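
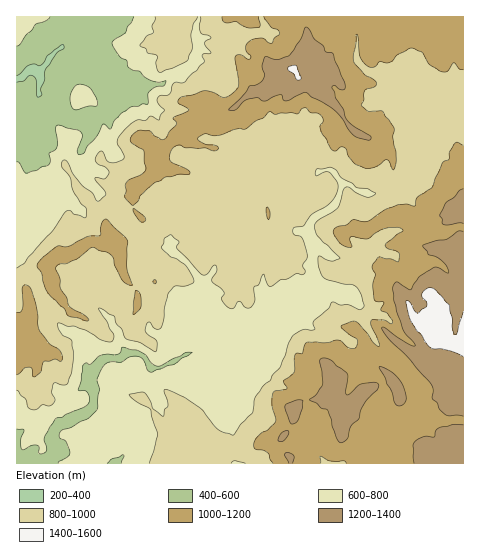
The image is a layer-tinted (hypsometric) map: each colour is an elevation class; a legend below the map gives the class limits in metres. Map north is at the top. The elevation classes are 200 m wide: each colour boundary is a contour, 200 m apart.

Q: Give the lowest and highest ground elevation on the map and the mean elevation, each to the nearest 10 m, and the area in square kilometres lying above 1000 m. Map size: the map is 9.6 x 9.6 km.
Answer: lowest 380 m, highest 1470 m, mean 910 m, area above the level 30.4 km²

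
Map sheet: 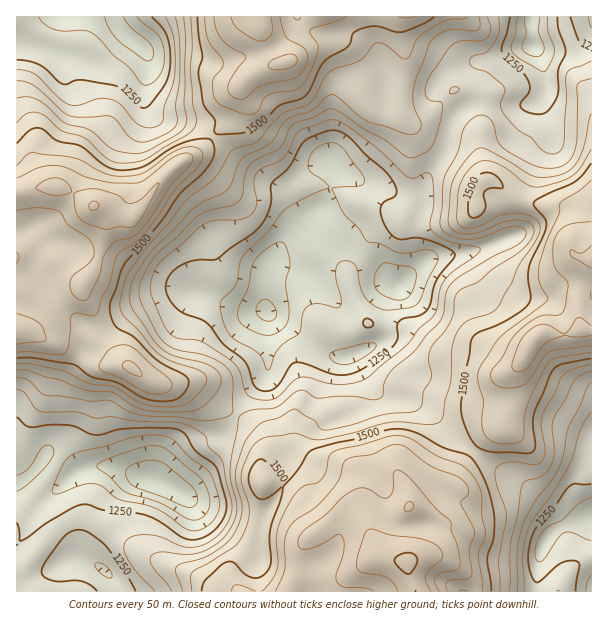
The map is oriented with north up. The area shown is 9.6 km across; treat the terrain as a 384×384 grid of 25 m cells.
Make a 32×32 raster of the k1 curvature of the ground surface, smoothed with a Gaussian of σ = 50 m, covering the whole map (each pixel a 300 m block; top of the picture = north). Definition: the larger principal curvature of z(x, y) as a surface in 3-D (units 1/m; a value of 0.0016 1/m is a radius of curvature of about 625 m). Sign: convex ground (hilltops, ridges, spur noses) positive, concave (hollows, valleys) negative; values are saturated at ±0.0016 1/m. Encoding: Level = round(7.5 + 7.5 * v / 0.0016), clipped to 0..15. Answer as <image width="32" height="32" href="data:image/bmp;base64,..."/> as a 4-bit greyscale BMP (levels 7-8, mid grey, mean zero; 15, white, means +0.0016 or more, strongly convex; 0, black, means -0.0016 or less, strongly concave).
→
<image width="32" height="32" href="data:image/bmp;base64,Qk12AgAAAAAAAHYAAAAoAAAAIAAAACAAAAABAAQAAAAAAAACAAATCwAAEwsAABAAAAAAAAAAAAAAABEREQAiIiIAMzMzAERERABVVVUAZmZmAHd3dwCIiIgAmZmZAKqqqgC7u7sAzMzMAN3d3QDu7u4A////AJiJmJiKure8mah715+amti5eHe73r2VjHisu8zqe3i8nIeLu7h72KyYeqq7qZp3qYmpqpmnZ+mqyouIeKuqh6iYqqq7l2W7i4yZjLuZmqiHmYmpiIZnvquJqXuXrIiqioqYmWZ4ac6ol6ibi8qHm4mXqIh3eauth7zLqrmal8yYl3modnmom6qpmryXeczYmJl3mah6uZqqmHiZmImbpoh7iIar3Jm5nYqoh3iZiriJanmo3+27lVypmqmHibq4d3ic7/27y6h7l2i7mIm+5njO6ZrJV5iJqoiHeaqZivu6ypiquGineHqavKqZqprv3oiY2YiImXVaqIyreLh3ipyYnKl3doqYioe5dYrIiHmbh4vKdneKmJh4uHaKq6mrmJiX2ad4ipZ4iZqJd4iau7uYh7rIiHm4iIh5mqq6hWzZd4qq+5hnmoiIiKqt/rd7uZic2q+ImbqYd6qZh629/qjsy6zP14qniaqXiYitrKrMmqmni/6plpmHeHuZnMp2WqmKhne/+Zm4ZXiKqXunhlirqpmHarqqp3Z6qqiLqJl5rIeaiIipq6ioraqqeqh4iat3moiaq8iLurp7eaqpl5upiYmXe7ncq5eJfIipirnLmHiKhmynmt64mHuYhrqIuYiauHV6uaqquqh7hnnIZ9qqmZeYmKucp6iIipifuovY"/>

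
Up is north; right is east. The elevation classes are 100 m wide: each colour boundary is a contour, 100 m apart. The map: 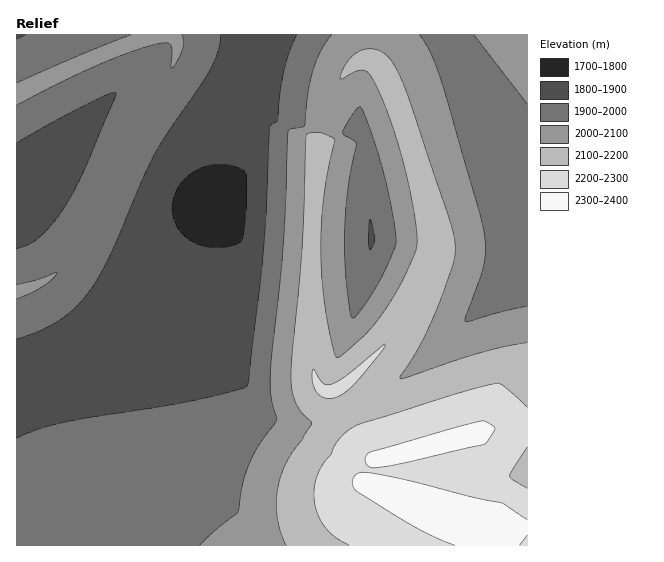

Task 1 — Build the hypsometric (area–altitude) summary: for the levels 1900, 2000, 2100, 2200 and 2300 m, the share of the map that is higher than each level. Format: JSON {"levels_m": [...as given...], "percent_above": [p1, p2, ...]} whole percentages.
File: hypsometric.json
{"levels_m": [1900, 2000, 2100, 2200, 2300], "percent_above": [76, 41, 24, 11, 4]}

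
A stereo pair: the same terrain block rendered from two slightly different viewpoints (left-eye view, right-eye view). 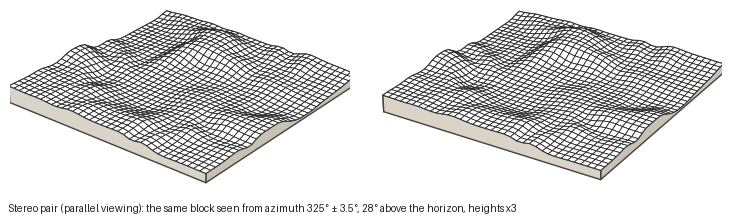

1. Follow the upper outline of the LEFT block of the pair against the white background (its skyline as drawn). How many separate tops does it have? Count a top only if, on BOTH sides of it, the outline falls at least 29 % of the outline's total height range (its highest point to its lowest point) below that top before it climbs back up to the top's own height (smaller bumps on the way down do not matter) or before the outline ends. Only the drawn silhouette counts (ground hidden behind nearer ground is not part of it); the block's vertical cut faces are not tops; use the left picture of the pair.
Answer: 1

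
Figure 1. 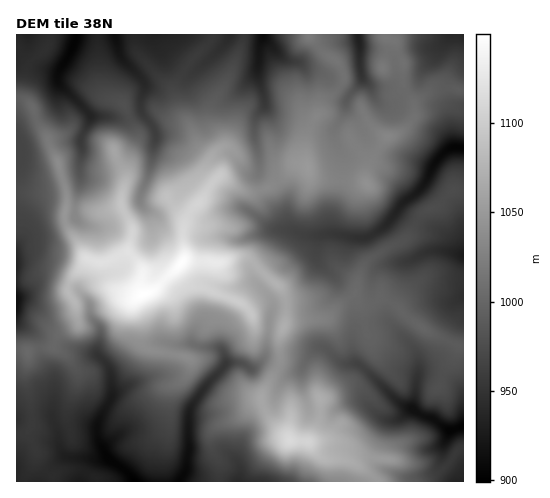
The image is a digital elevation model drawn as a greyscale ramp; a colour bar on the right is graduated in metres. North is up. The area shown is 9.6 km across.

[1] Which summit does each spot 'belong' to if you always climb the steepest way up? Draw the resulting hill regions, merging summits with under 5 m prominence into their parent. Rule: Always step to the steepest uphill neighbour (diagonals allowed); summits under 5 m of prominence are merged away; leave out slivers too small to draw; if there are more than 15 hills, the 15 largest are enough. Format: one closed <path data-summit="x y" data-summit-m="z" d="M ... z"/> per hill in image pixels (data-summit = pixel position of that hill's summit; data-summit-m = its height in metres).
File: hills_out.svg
<path data-summit="143 295" data-summit-m="1150" d="M263 34l-247 1 0 287 21 15 5 21 10 16 2 9-1 36-3-2-8 0-26 3 1 62 162 0 7-12 3-17 0-39 2-7 13-19 23-25 15 0 9 6 12-10 4-9 2-31 7-13 11-2 25 2 9-2 15-14 0-11 16 17 5 10 0 14-5 17 2 24 45 42 36 17 13 10 1 4-5 9 0 8 8 9 12 7 0-318-12-2-6 4-14 15-10 21-22 19-18 23-17 9-10 0-21-4-25 2-16-5-5-9-1-24-5-9-9-13-13-6-6-41 1-9 9-15 5 1 25 0 5 3 10 13 18 6 8-1 1 15 6 8 7-2 7-4 8-11-6-12-12-14 0-6 4-7-27-20-16-5-9-7-14-4-21-20z"/><path data-summit="290 441" data-summit-m="1113" d="M325 348l-7 0-4 2-11 17-5 4-10 0-21-9-5 0-11 7-9-6-15 0-23 25-13 19-2 7 0 39-3 17-7 11 285 0 0-12-12-9-8-9 0-8 5-9-1-4-13-10-36-17-41-39-16-1z"/><path data-summit="388 137" data-summit-m="1031" d="M463 34l-14 0-15 24-11 12-6 15-22 17-5 2-12-2-7-15-8-9-11 14-6 9 0 6 12 14 12 22 6 7 13 5 18 3 25 9 17-19 15 0-1-34-12-11-5-14 0-5 5-10 13-10z"/><path data-summit="308 168" data-summit-m="1050" d="M265 104l-10 16-1 9 6 41 13 6 9 13 5 9 0 17 3 13 3 3 16 5 24-2-1-20 8-25 3-19 0-16-7-12-2-13-7-1-18-6-8-12-7-4-25 0z"/><path data-summit="182 262" data-summit-m="1149" d="M178 195l-20 17-11-1 3 4 3 11-2 20 6 14 1 13 24 23 17 22-7 25 8 4 21 2-2-27 12-27 7-7-17-1-13-3-5-4-1-25 2-12 5-5 6-1 29 2 27-9 7-1-9-3-12-10-15-8-20 3-12 7-9 0-18-11-5-7z"/><path data-summit="367 184" data-summit-m="1042" d="M364 133l-8 11-7 4-10 1 4 5-1 28-10 32 0 18 4 3 19 3 10 0 17-9 18-23 22-19 10-19-25-10-18-3-13-5z"/><path data-summit="284 326" data-summit-m="1071" d="M337 280l-4 14-12 10-9 2-25-2-9 1-5 4-4 10-2 31-5 12 9 1 17 8 10 0 5-4 11-17 4-2 7 0 17 15 8 1 6-2-4-11 0-14 5-17 0-14-5-10z"/><path data-summit="309 37" data-summit-m="1020" d="M357 34l-93 0-1 4 21 20 14 4 9 7 16 5 27 20 12-15z"/><path data-summit="28 352" data-summit-m="1003" d="M17 322l-1 96 18 1 16-2 3 2 1-36-2-9-10-16-5-21z"/><path data-summit="383 67" data-summit-m="1019" d="M442 43l-11 5-17 1-19 9-5-5-7-3-22-2 0 27 10 12 7 15 12 2 27-19 6-15 11-12z"/><path data-summit="385 38" data-summit-m="1016" d="M448 34l-90 0 0 4 3 10 22 2 7 3 5 5 19-9 21-2 7-4z"/>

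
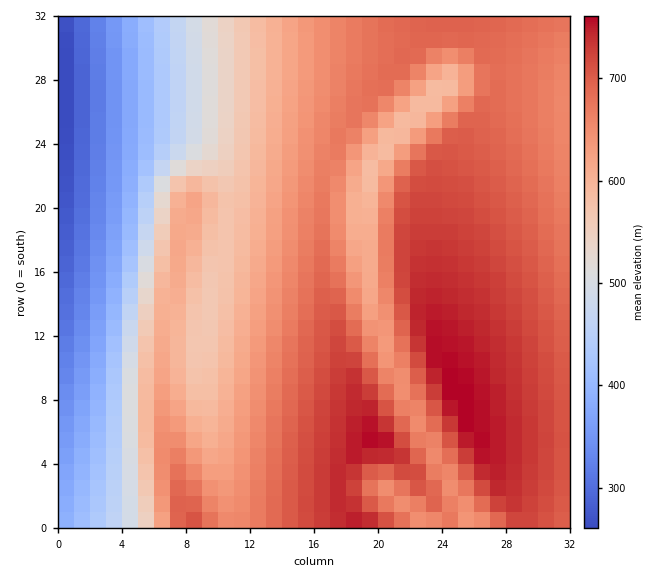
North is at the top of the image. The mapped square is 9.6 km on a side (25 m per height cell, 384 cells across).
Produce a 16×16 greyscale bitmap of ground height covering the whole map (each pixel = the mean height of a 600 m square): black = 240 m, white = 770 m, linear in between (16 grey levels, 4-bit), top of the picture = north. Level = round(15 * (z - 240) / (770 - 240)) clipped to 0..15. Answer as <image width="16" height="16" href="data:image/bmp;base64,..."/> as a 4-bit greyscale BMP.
<image width="16" height="16" href="data:image/bmp;base64,Qk32AAAAAAAAAHYAAAAoAAAAEAAAABAAAAABAAQAAAAAAIAAAAATCwAAEwsAABAAAAAAAAAAAAAAABEREQAiIiIAMzMzAERERABVVVUAZmZmAHd3dwCIiIgAmZmZAKqqqgC7u7sAzMzMAN3d3QDu7u4A////AEaM3M3uzM3tRozLze3dzu1FnLvN7uzv7TWbq83u3O/tNZuqze7N/u00iprN3c7+7SSKmrzczu7tJHqavNve7t0jaqq8y97u3RNaqrzK3u3cE1mprMrO3dwTR4mry73d3BNGeavMq93ME0Z5q8zKvcwTRnmrzNy9zBNGiavM3d3c"/>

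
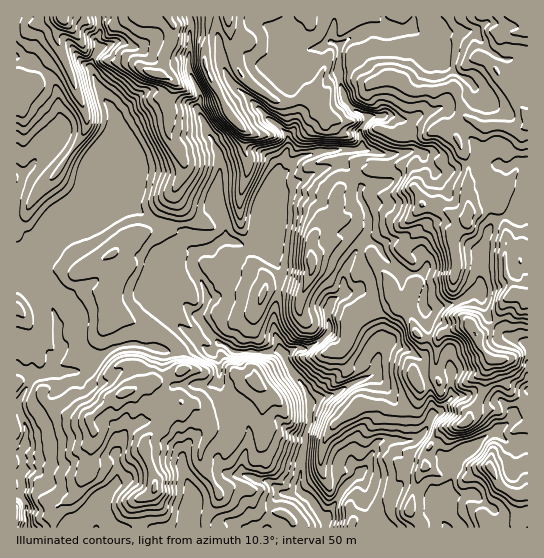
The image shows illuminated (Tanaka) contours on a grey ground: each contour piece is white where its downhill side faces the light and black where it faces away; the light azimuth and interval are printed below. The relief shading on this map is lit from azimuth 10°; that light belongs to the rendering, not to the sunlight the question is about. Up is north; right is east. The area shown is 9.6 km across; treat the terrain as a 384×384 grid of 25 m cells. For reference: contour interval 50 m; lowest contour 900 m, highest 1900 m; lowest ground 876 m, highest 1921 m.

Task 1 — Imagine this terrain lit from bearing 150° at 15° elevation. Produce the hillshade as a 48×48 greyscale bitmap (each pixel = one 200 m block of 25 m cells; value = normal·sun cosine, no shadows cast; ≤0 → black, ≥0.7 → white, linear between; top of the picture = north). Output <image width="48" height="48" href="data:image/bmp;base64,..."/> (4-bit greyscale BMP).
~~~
<image width="48" height="48" href="data:image/bmp;base64,Qk32BAAAAAAAAHYAAAAoAAAAMAAAADAAAAABAAQAAAAAAIAEAAATCwAAEwsAABAAAAAAAAAAAAAAABEREQAiIiIAMzMzAERERABVVVUAZmZmAHd3dwCIiIgAmZmZAKqqqgC7u7sAzMzMAN3d3QDu7u4A////AGM4qXZovMynVZu6qGVEYgFVVoZXdlM0V1Q2mpZFnN24VJu6qEREdAFEQ1h2VTJFeAQjarhAF87JZHq6qUI1igAyMgaHRDJoeQIiN8yAAFvJdlZ3eqdWi3ARIwWZZnVnRAAjJIy2IBepeGZmi9t0ibURJCSpc3iGIDETM2iYZUaIeHmYrexxeZpiMyGIcAJmUjMzNGmGRmiYV4m5it2AS5mUIyBIlAAFVFIzI2q3FGm6RZiYaM2gHMqoIiAIzXACVHQ0Q0i5MEm7dYh4aK3AC+ysl3QDv/whVlZEM0aacyarl3dmZ53SAc66y7swCf/YNSZUIAWKl1R5l2ZmaKy1ACrJmJygAE3sdSRkIABpuYZHdmZneJiXAABmVGvLEAe6tlFEIQADiZhERERnd1VpYgABElm9kza7yoICIhAAFGeIiFJVZTNoiaUAEkZ4dHre3WdCRDACERE2h1EBM1SIqryUISNWcRjf/3iGRmMAAAAAAAAAAEVEi8uoMAJGdCR63nd3RWdAABIQAiEhJUhAA5yoQAVolEUxOXd2ZFeXVWZUZneb3JnMICrKcidYt1dkSIh2ZTR5h2ZVZXiIu4au4QfMpzMgV2WJrKd2ZUNXdlVXdVRWrGN5phSLuWIwAAJavHZmZlRWZVVnliMzfGBqlgJGh2VSAAAHqUVmZlVXdlZnl0MySnA82xEzVVdUhiEAZkVmeGVXmGVmZ2VCJmAL7YVDREZBfaUQAlZVV4dWmXVmV1VDI0AI3KZlM1UwG7cjI2ZUMkd3iYZmVUVDIjAEu7VVNndQB6ciVXZUMhJWeZdnhDMzMyABirhERohzJpYSVYZlQyATaaiHmGRWRDAAaKpUVXl0SLghQ5hlREIANYiJmZaJdTAAZ3mEZolzKNpAI5qGVVQxElirl3aKhkEANnd0InuVJbyDI3u4ZVVUIki8uFR7lkIAJWZkIAemMmqoZTfLlmVVQyWsymNdtkIAJGZVIhJUIUZ3liOdyGZmUwBb3IIs6FMAE2dkIBIhEkZViDE52mZmVAAZ3qMK+2QwATZ3UAAyEEZUaGMTvHZmVSAWvLQX7ZQzISRWZAAkM0ZlZ4YwXaZmVUNHmpU2vshjIhECMyE0V2dmeZhjGvlmVURmd3Zb//vNy6g2iYeXZ3mHiqqGI/6GVUV4doeL7+2d//+YmaiadompiMyoU76mVDN5l4eZhqx4vNxwI0MURXZ3Vsy5doqWVUN5l1d1WbymZ2jGJGUQE0MiIpq6eIiHZEWLxURGmqmWZza9yZqGRDM0UmipeXiXhka+x0NZqGVVaFacypmHdkRWVVaIeHmZm7qsh1V4dUQ0ZnMmmHQhNWVmVURndoqZiJqoVlaHVVVEZ1EAIzMgA4dlVTVWh9ZGUyN4Q2dmdmZESGIQABNEEmdVVmdni/gAABObMHdYl2ZVRFIyETRFQBNXeIhnnctjNVOMQGdnh2ZohnMjM0RVQgFXmWd3zct5iIZ6UWiGZ3ZnmIhlVVRVVUMldzVX7OtXiJiKYlmXV3dniGmod2VWVncTVg=="/>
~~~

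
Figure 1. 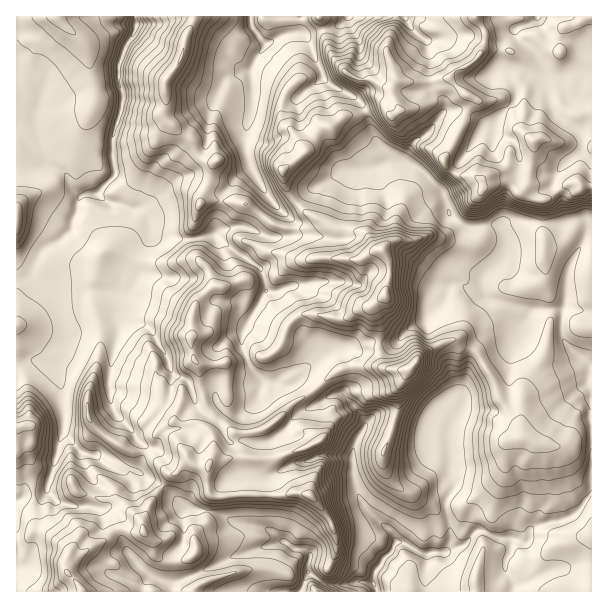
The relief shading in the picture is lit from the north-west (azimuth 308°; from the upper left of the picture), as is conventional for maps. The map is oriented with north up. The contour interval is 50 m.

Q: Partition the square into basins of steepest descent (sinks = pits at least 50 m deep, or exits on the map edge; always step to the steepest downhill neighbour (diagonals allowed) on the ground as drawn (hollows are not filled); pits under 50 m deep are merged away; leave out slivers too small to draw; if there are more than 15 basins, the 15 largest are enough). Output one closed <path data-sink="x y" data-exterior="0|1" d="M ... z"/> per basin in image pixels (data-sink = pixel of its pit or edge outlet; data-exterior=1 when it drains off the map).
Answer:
<path data-sink="374 584" data-exterior="0" d="M449 78l-17 4-30 0-6-3-4 8 0 11 8 12-2 2-6 4-8-8-7 0-18 7-12 0-15 12-9 0-7 7-10 18-23 18 1 13 6 12 18 19 25 14 27 4 10 8 5 8 9 3 6 13 0 14-5 18-12 12 6 15 0 31 3 11 3 3-31-2-12 2-10 6-18 17-17 9-28 27-17 6-18 0-15 11-5 5-2 9-5 8-10 0-8-4-6 2-7 10-8 3-17 24-9 21 1 10-24-3-20 15-21 12-11 4-1 9 17 23 509-1 0-405-11 1-2-3-7-2-29 18-19-6-2-2 6-7 6-30-1-13-3 4-9 5-11 1-2 13-7 7-15 4-4 6-6-6-18-1-8-5-5-5-1-6 8-13 22-47-15-9z"/><path data-sink="135 24" data-exterior="0" d="M194 16l-178 1 1 575 64 0-2-7-13-16 1-9 11-4 21-12 20-15 24 3-1-10 9-21 17-24 8-3 7-10 6-2 8 4 10 0 5-8 2-9 5-5 15-11 18 0 17-6 28-27 17-9 18-17 10-6 12-2 31 2-3-3-3-11 0-31-6-15 12-12 5-18 0-14-7-14-8-2-5-8-10-8-22-3-17-9-3 0-12 9-16 0-17-5-28-20-18-4-20 0-7 3 11-26 1-12 4-3-13-4-7-6-3-11-11-7-19-20 3-9-2-21 17-25 6-26 7-13z"/><path data-sink="251 17" data-exterior="1" d="M318 16l-124 1-8 21-5 21-17 25 2 21-3 9 19 20 11 7 3 11 7 6 13 4-4 3-1 12-7 15-3 12 6-4 20 0 18 4 28 20 17 5 21-1 8-9-11-5-14-14-10-17-1-13 23-18 10-18 7-7 9 0 15-12 12 0 18-7 7 0 8 8 8-6-11-22-17-9-15 0-9-5-6-6-12-17-6-27z"/><path data-sink="537 17" data-exterior="1" d="M591 16l-115 1 10 16-2 14-10 14-18 9-6 8 9 12 15 9-11 26-19 34 1 6 5 5 8 5 18 1 6 6 4-6 15-4 7-7 2-13 11-1 9-5 3-4 1 13-6 30-6 7 2 2 19 6 29-18 4 0 5 5 11-2z"/><path data-sink="348 17" data-exterior="1" d="M395 16l-76 1 5 7 6 27 12 17 6 6 9 5 18 1 14 8 3 6 4-17-10-24 0-6 10-21z"/>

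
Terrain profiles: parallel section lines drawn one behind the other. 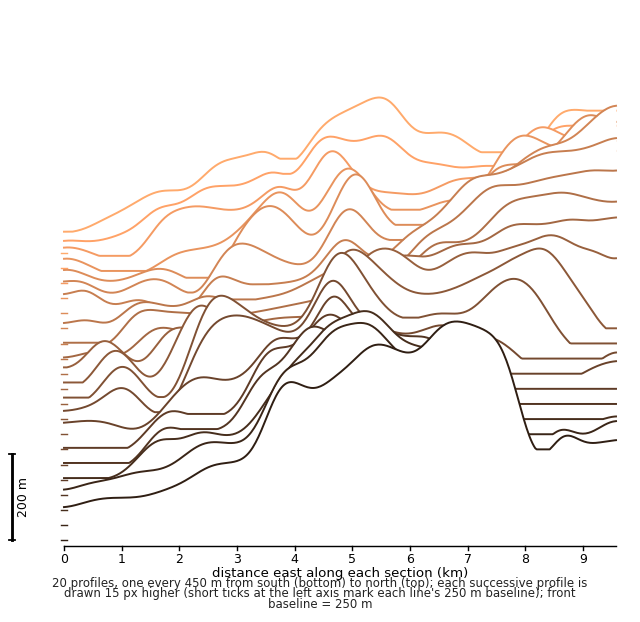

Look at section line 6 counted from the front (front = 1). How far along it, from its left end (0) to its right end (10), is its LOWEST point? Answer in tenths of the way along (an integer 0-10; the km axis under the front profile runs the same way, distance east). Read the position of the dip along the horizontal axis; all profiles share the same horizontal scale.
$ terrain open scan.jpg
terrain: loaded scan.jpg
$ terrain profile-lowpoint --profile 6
1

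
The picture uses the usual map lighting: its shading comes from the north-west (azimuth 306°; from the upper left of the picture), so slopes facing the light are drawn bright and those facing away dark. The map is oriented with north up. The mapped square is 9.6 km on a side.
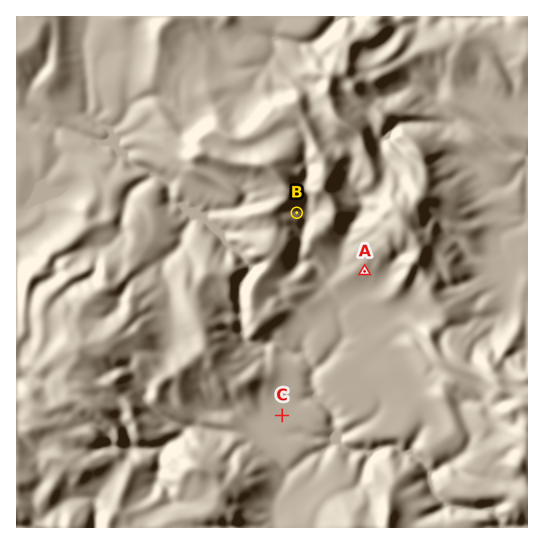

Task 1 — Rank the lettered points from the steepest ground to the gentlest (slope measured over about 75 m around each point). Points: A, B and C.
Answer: B A C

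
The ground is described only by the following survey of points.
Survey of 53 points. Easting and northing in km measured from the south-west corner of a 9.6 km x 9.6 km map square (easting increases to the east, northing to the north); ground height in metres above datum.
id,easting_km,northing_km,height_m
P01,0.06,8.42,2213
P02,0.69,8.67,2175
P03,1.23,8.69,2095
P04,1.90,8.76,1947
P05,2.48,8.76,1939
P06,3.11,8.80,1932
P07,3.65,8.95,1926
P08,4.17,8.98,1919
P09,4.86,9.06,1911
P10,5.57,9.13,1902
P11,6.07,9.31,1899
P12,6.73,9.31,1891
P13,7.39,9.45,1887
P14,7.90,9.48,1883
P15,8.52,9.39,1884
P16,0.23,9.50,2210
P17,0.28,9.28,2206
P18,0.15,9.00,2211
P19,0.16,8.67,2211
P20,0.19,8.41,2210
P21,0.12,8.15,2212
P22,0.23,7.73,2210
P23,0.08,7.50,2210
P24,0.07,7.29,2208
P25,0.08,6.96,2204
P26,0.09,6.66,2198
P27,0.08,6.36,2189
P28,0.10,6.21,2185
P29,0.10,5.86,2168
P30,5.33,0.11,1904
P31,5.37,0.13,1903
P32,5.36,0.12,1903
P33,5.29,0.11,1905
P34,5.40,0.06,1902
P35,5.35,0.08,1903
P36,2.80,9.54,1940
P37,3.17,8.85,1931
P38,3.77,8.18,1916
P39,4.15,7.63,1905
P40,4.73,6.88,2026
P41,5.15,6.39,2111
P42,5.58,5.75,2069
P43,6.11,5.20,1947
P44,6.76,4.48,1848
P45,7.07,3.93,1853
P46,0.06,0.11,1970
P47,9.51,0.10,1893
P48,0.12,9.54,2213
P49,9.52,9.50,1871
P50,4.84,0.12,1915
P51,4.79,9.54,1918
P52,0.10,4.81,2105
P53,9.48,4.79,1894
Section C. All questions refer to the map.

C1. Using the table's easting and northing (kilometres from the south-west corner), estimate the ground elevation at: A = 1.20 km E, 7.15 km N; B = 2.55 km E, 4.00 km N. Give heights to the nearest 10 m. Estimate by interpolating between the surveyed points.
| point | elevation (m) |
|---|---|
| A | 2150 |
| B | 2080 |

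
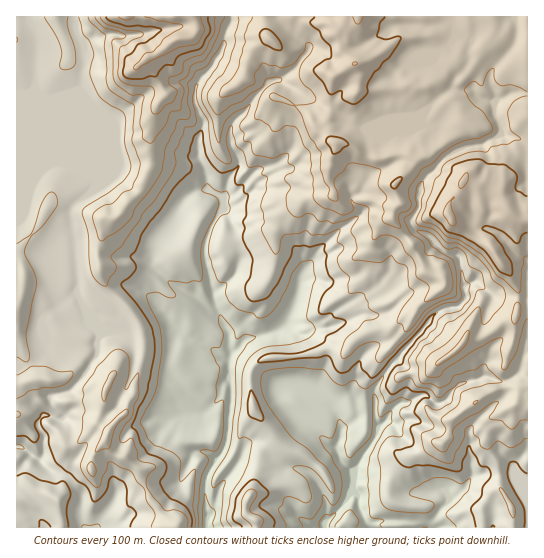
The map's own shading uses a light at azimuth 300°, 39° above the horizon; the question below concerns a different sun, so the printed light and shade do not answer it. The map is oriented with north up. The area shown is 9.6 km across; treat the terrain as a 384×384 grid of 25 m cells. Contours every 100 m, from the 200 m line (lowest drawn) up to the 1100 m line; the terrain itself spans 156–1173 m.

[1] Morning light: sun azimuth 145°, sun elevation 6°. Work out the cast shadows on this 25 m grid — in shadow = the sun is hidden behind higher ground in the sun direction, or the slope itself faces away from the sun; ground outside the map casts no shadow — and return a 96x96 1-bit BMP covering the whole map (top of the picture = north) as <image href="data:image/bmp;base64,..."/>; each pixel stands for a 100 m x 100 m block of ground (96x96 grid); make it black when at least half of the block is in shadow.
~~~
<image width="96" height="96" href="data:image/bmp;base64,Qk2+BAAAAAAAAD4AAAAoAAAAYAAAAGAAAAABAAEAAAAAAIAEAAATCwAAEwsAAAIAAAAAAAAA////AAAAAAAAAB/8DzAAOAwAEjgAAA/+D4AAPA4ABjgAAD//H88APGABwDgAAD//H+8AfuAB/jgABD//H+QALvA5/3AADD9/H+AAB/h9/yADjD9/H/AAA/g5/4APhDx/H/4AA/gD/+AfgBx5P/wAA/wB/+D/gAwBv/gAA/wA/+D/CAABv/gAA/wAD8D+HAAB//gAA/wAD4B8HAHw//gAw/gADwD+PAH4//gAwfgABgHmPhn4//gABf/wBADGPxn8//wOD//4BgAHf533//wOD///BgAH/53z/8AcD///gAAP/88D/8AYB///hgAP/8AH/8AAB///BgAP/+AH/+AAAf//wwAP//AP//AAAf//4cAH//gP//AAAf//8PAH/3gP5/AAAf///HwH/zwPx/AAAf///jwD/zwPh/AAAX///5wAf4wOD/AAAD////zAP4QMD/AAAB7wf///v8QID/AAAA84f87/3+IAD/AAAA/8H4L/n+IAH/gAEIf+AGA8P/IAH/wAGOf/APEAP/IAH//4GHP/gHEAf/MAP///nD3/4HAAf/IAP////B//8HgAf+AAP////w3/8DgAf8AAP////4H/+RgAfwAAP/////f/+cAAfgAAP////////eAAOAAAH////////fgAAAAAH/D//////fwAAAAAD4B//9////yAAAAADgA/4j////yAAAAADgA/+D/8//yAABAAD5Af/D/+P/gAAAAAB/wf/j//P/AAAAAAAf4f/z/iP+CAAAAADP4f/D/hP8CABgAADP8P8D/yP8CABgAADH4P8A/zPwCADggAHH4H/gLn/gAADgAAGBgH/4DP+AAAHgAEHAAA/4CPIAAAHgAPHAAAf4DuAcAAHgAPngAAP+D+A8AAPgAHnvgAH+B4A4AgPgAHn/8AD8BgAwAwPgAHz/4AA/BwAAAQPyAD7/8AAfw8AAAYP/AD5/+AAPw/gAAYP/gD4/4AAH4/gAEIP/gB//+YAL8/gAMAP/wB////4f4/wAMAf/4Ad///4Hh/4AMAf/4AA///wH4/4AAA//8AAf//wD8/8CAA//8AAP//wD+/8fAB//+AAG//wD///fAB//+AAHH/4B////gB//8AAHA/4Aj///gD//8AOHA/4D////gD//4APBg/wB////gH//4APMwf8A////wH//8APPQe/AP///gB//8APOAefAH//DAAg/8APOAe+AD/wDgAA/8AOPAfwAB/gAAAA/+AOHgP4AB/ACAAA//AcHwP4AA+ADAAA//AcBwPwAAcADgAAf/geB4fwAABgD8AAPvwfA//xgAAwA4AAYHufwf8RwAAAAAAAcAO/8f4AgAAAAAAA/AAf8P4AABgAAAAA/gAf+A+uAAAAAAAB/wAf+AP/AAAACAAB/8AP+AP/wAAABAAD/+AH+AP/+AAAAgAD//gD/AP//gAAAQAD//wD/gP//wAAgYAH//8B/gPwD4AAAYAH///h/8fwA/gAAMAP///w/8fYAfgAAIAP///g/4IAAOAAAIAP4AwA/wD+AAAAAI="/>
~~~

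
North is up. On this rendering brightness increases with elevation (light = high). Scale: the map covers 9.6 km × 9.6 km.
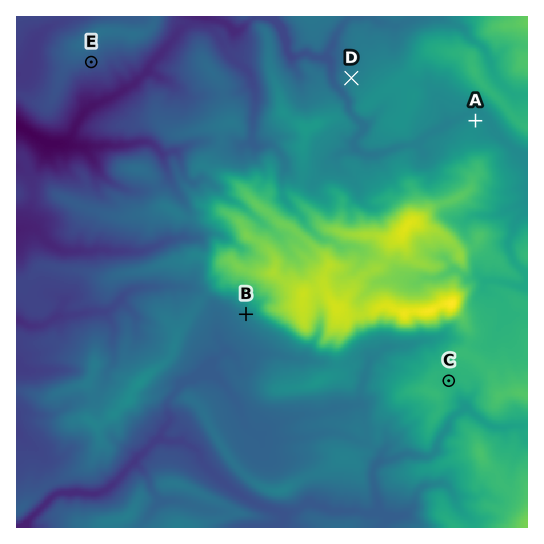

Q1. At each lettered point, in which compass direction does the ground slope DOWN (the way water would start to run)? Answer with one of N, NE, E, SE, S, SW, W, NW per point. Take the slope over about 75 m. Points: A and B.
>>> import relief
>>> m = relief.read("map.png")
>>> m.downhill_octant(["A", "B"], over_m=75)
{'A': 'N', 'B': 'SW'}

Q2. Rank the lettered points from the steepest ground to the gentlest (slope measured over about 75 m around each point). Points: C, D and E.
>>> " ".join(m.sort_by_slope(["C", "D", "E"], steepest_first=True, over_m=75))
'E D C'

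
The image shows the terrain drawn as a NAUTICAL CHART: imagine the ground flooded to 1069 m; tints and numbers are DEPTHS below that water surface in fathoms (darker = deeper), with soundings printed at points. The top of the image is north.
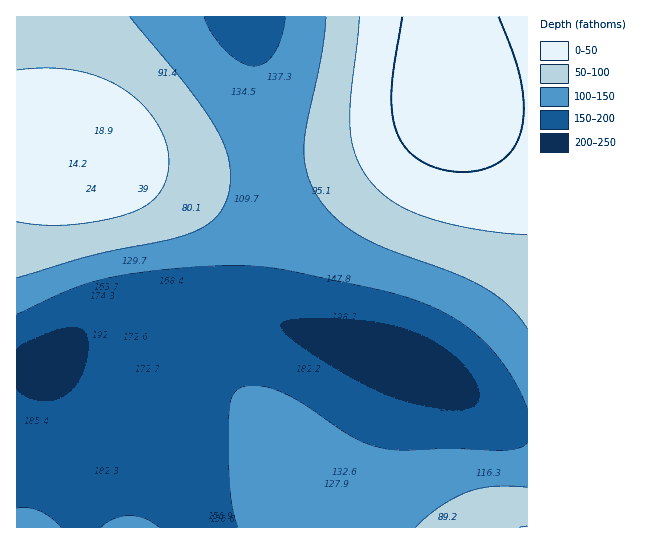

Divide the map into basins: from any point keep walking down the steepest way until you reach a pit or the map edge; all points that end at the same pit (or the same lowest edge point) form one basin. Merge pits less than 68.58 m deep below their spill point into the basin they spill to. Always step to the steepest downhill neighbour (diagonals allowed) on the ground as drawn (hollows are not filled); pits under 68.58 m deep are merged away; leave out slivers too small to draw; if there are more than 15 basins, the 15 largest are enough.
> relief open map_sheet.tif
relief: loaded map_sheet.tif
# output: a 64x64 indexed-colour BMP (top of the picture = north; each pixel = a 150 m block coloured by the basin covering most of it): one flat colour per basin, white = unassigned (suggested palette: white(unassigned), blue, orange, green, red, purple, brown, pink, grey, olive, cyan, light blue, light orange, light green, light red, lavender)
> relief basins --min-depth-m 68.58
<image width="64" height="64" href="data:image/bmp;base64,Qk12CAAAAAAAAHYAAAAoAAAAQAAAAEAAAAABAAQAAAAAAAAIAAATCwAAEwsAABAAAAAAAAAA////ALR3HwAOf/8ALKAsACgn1gC9Z5QAS1aMAMJ34wB/f38AIr28AM++FwDox64AeLv/AIrfmACWmP8A1bDFACIiIiIiIiIiIiIiIiIiIiIiIiIiIRERERERERERERERIiIiIiIiIiIiIiIiIiIiIiIiIiEREREREREREREREREiIiIiIiIiIiIiIiIiIiIiIiIiERERERERERERERERESIiIiIiIiIiIiIiIiIiIiIiIiERERERERERERERERERIiIiIiIiIiIiIiIiIiIiIiIiEREREREREREREREREREiIiIiIiIiIiIiIiIiIiIiIiERERERERERERERERERESIiIiIiIiIiIiIiIiIiIiIiIRERERERERERERERERERIiIiIiIiIiIiIiIiIiIiIiIREREREREREREREREREREiIiIiIiIiIiIiIiIiIiIiIhERERERERERERERERERESIiIiIiIiIiIiIiIiIiIiIhERERERERERERERERERERIiIiIiIiIiIiIiIiIiIiIiEREREREREREREREREREREiIiIiIiIiIiIiIiIiIiIiERERERERERERERERERERESIiIiIiIiIiIiIiIiIiIiIRERERERERERERERERERERIiIiIiIiIiIiIiIiIiIiIREREREREREREREREREREREiIiIiIiIiIiIiIiIiIiIRERERERERERERERERERERESIiIiIiIiIiIiIiIiIiIRERERERERERERERERERERERIiIiIiIiIiIiIiIiIiIREREREREREREREREREREREREiIiIiIiIiIiIiIiIiERERERERERERERERERERERERESIiIiIiIiIiIiIiIiERERERERERERERERERERERERERIiIiIiIiIiIiIiIhEREREREREREREREREREREREREREiIiIiIiIiIiIiIRERERERERERERERERERERERERERESIiIiIiIiIiIiERERERERERERERERERERERERERERERIiIiIiIiIiIhEREREREREREREREREREREREREREREREiIiIiIiIiIhERERERERERERERERERERERERERERERESIiIiIiIiIiERERERERERERERERERERERERERERERERIiIiIiIiIiIREREREREREREREREREREREREREREREREiIiIiIiIiIhERERERERERERERERERERERERERERERESIiIiIiIiIhERERERERERERERERERERERERERERERERIiIiIiIiIiEREREREREREREREREREREREREREREREREiIiIiIiIiIRERERERERERERERERERERERERERERERESIiIiIiIiIhERERERERERERERERERERERERERERERERIiIiIiIiIiEREREREREREREREREREREREREREREREREiIiIiIiIiIRERERERERERERERERERERERERERERERESIiIiIiIiIhERERERERERERERERERERERERERERERERIiIiIiIiIhEREREREREREREREREREREREREREREREREiIiIiIiIiERERERERERERERERERERERERERERERERESIiIiIiIiIRERERERERERERERERERERERERERERERERIiIiIiIiIhEREREREREREREREREREREREREREREREREiIiIiIiIiERERERERERERERERERERERERERERERERESIiIiIiIiERERERERERERERERERERERERERERERERERIiIiIiIiIREREREREREREREREREREREREREREREREREiIiIiIiIhERERERERERERERERERERERERERERERERESIiIiIiIhERERERERERERERERERERERERERERERERERIiIiIiIiEREREREREREREREREREREREREREREREREREiIiIiIiERERERMzMzMzMzMRERERERERERERERERERESIiIiIiERETMzMzMzMzMzMzMzMRERERERERERERERERIiIiIiETMzMzMzMzMzMzMzMzMzMzEREREREREREREREREREzMzMzMzMzMzMzMzMzMzMzMzMzEREREREREREREREREzMzMzMzMzMzMzMzMzMzMzMzMzMzMREREREREREREREzMzMzMzMzMzMzMzMzMzMzMzMzMzMzMREREREREREREzMzMzMzMzMzMzMzMzMzMzMzMzMzMzMzMRERERERERETMzMzMzMzMzMzMzMzMzMzMzMzMzMzMzMzERERERERETMzMzMzMzMzMzMzMzMzMzMzMzMzMzMzMzMxERERERERMzMzMzMzMzMzMzMzMzMzMzMzMzMzMzMzMzMREREREREzMzMzMzMzMzMzMzMzMzMzMzMzMzMzMzMzMxERERERETMzMzMzMzMzMzMzMzMzMzMzMzMzMzMzMzMzERERERETMzMzMzMzMzMzMzMzMzMzMzMzMzMzMzMzMzMRERERERMzMzMzMzMzMzMzMzMzMzMzMzMzMzMzMzMzMxEREREREzMzMzMzMzMzMzMzMzMzMzMzMzMzMzMzMzMzERERERETMzMzMzMzMzMzMzMzMzMzMzMzMzMzMzMzMzMRERERERMzMzMzMzMzMzMzMzMzMzMzMzMzMzMzMzMzMxEREREREzMzMzMzMzMzMzMzMzMzMzMzMzMzMzMzMzMzERERERETMzMzMzMzMzMzMzMzMzMzMzMzMzMzMzMzMzMRERERERMzMzMzMzMzMzMzMzMzMzMzMzMzMzMzMzMzMRERERER"/>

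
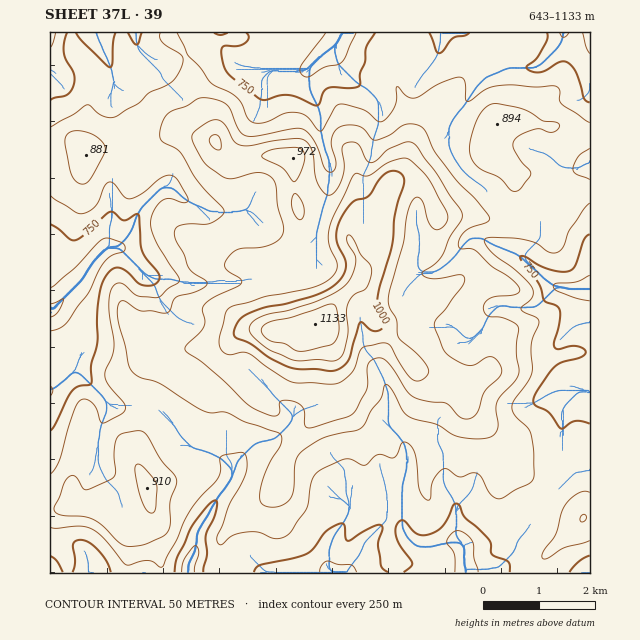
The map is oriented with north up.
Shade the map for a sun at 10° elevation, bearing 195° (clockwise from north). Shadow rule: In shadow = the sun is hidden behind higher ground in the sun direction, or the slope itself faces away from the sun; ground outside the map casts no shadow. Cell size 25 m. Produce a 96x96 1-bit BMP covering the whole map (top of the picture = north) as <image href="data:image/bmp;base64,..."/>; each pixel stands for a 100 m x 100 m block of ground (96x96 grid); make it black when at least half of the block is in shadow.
<image width="96" height="96" href="data:image/bmp;base64,Qk2+BAAAAAAAAD4AAAAoAAAAYAAAAGAAAAABAAEAAAAAAIAEAAATCwAAEwsAAAIAAAAAAAAA////AAAAAAAAAAAAAAAAAAAAAAAAAAAAAAAAAAAAAAAAAAAAAAAAAAAAAAAAAAAAAAAAAAAAAAAAAAAAAAAAAAAAAAAAAAAAAAAAAAAAAAAAAAAAAAAAAAAAAAAAAAAAAAAAAAAAAAAAAAAAAAAAAAAAAAAAAAAAAAAAAAAAAAAAAAAAAAAAAAAAAAAAAAAAAAAAAAAAAAAAAAAAAAAAAAAAAAAAAAAAAAAAAAAAAAAAAAAAAAAAAAAAAAAAAAAAAAAAAAAAAAAAAAAAAAAAAAAAAAAAAAAAAAAAAAAAAAAAAAAAAAAAAAAAAAAAAAAAAAAAAAAAAAAAAAAAAAAAAAAAAAAAAAAAAAAAAAAAAAAAAAAAAAAAAAAAAAAAAAAAAAAAAAAAAAAAAAAAAAAAAAAAAAAAAAAAAAAAAAAAAAAAAAAAAAAAAAAAAAAAAAAAAAAAAAAAAAAAAAAAAAAAAAAAAAAAAAAAAAAAAAAAAAADgAAAAAAAAAAAAAADgAAAAAAAAAAAAAAHAAAAAAAAAAAAAAACAAAAAAAAAAAAAAAAAAAAAAAAAAAAAAAAAAAAAAAAAAAAAAAAAAAAAAAAAAAAAAAAAAAAAAAAAAAAAAAAAAAAAAAAAAAAAAAAAAAAAAAAAAAAAAAAAAAAAAAAAAAAAAAAAAAAAAAAAAAAAAAAAAAAAAAAAAAAAACAAAAAAAAAAAAAAACAAAAAB8AAAAAAAAAAAAAAH/gAEAAAfAAAAwAAP/8AAAAAfAAAA/AAP//AAAAAAAAAB/AAP//gAAAAAP8AB/PwH//gAAAAAH8AB/fAD//wAAAABnAAD/MAA//wAAAAHwAAD+AAAf/wAAAAfgAAD4AAAP/wAAAB/gAAHwAAAD/wAAAD/AAAHgAAAAHgAAAH+AAADAAAAAAAAAAP8AAAAAAAAAAAAAA/4AAAAAAAAAAAAAA+AAAAAAAAAAAAAAAAAAAAAAAAAAAAAAAAAAAAAAAAAAAAAAAAAAAAAAAAAAAAAAAAAAAAAAAAAAAAAAAAAAAAAAAAAAAAAAAAAAAAAAAAAAAAAAMAAAAAAAQAAAAAAAMAAAAAAAAAAAAAAAcAAAAAAAAAAAAAAA8AAAAAAAAAAAAAAA8AAAAAAAAAAAAAwB4AAAAAAAAAAAAA/j4AAAAAAAAAAAAA/n4AAAAAAAAAAAAA/nwAAAAAAAAAMAMAfnwAAAAAAAAA//8AD/wAAAAAAAAA//8AH/gAAAAAAAAB//+APwAAAAAAAAAH//+AFwAAAAAAAAAH//+BAwAAAAAAAAAH//+BAAAAAAAAAAADv/+AAAAAAD4AAAABH/+AAAAA4D4AAAAHj/+AAAAAAAYAAAAP7/+IAAAAAAAAAAAP4/8YAAAAAAAAAAAP4H8QAAABhAAAAAAH4D8AAAAAnwAAAAADwB8AAAAADwAAAAABgAcAAAAAAAAAAAAAAAAAAAAAAAAAAAAAAAAAAAAAAAABAAAAAAAAAAAAAAADAAAAAAAAAAAAAAAHAAAAAAAAAAAAAAAAAAAAAAAAAAAAAAA="/>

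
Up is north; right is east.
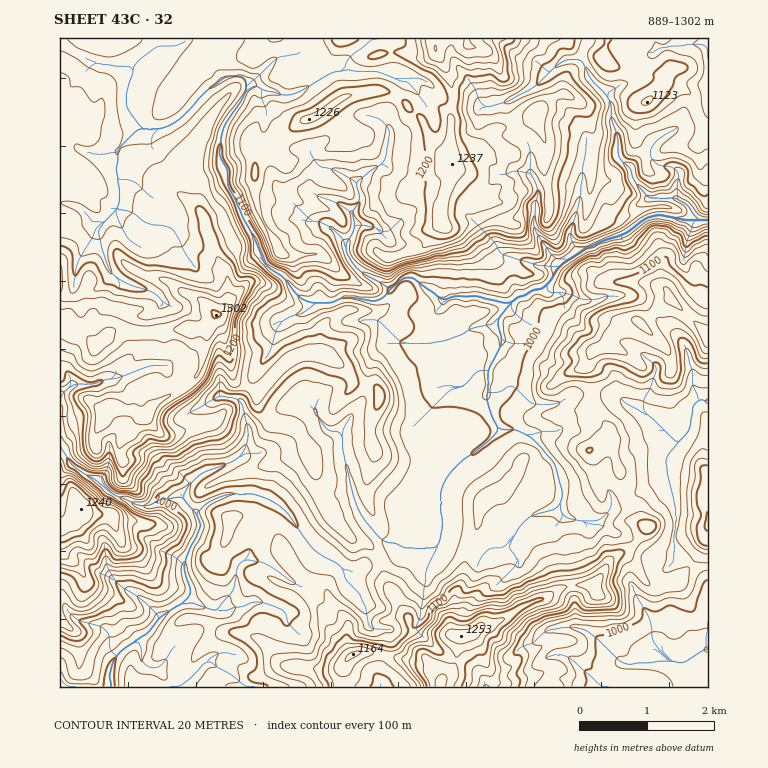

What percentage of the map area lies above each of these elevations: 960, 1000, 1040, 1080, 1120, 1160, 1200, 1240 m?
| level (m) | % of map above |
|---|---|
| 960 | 96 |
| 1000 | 86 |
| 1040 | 67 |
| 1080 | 51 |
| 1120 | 39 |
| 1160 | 25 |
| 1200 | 11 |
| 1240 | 4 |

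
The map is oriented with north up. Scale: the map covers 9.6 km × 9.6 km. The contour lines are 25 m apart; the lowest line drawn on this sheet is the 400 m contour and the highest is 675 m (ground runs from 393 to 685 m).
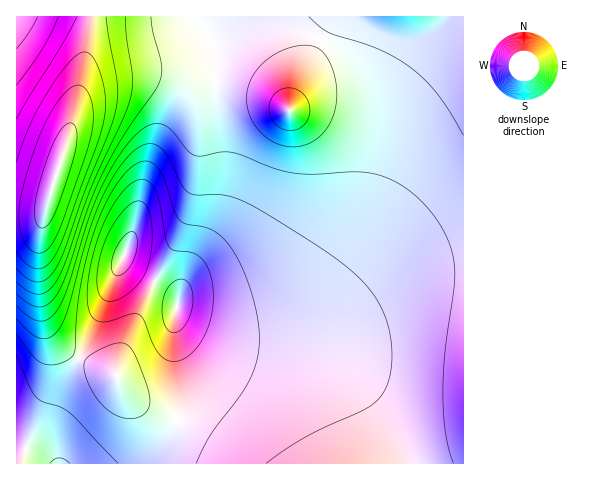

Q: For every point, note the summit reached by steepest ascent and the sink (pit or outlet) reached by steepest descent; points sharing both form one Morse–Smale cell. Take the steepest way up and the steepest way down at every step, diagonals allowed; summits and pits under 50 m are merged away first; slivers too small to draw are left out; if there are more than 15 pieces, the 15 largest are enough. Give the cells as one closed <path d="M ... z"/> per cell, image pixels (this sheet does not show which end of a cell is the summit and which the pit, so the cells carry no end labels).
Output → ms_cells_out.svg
<path d="M196 16l-104 1-18 96-28 95-6 8-24 1 0 246 447 1 0-196-22 1-22 6-23 11-60 36-18 7-33 7-43 1-13-3-34-11-18-11 1-13 6-20 30-55 9-31 0-28-7-59-2-56-3-11-12-14z"/><path d="M463 16l-266 1 2 8 12 14 3 11 2 56 7 59 0 28-9 31-30 55-7 26 0 7 4 4 26 12 35 9 34 0 23-4 37-11 60-36 23-11 22-6 23-2z"/><path d="M91 16l-75 1 1 200 23-1 6-8 28-95z"/>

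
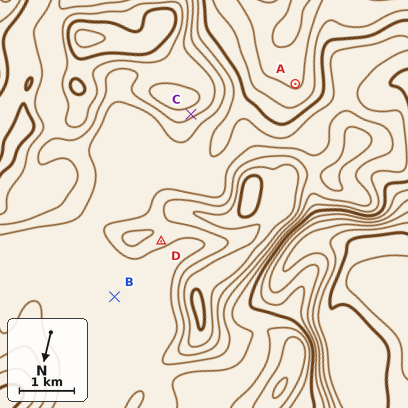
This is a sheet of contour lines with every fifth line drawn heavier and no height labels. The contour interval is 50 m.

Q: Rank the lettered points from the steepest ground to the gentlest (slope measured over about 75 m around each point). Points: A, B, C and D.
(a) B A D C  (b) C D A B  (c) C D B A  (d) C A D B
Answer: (b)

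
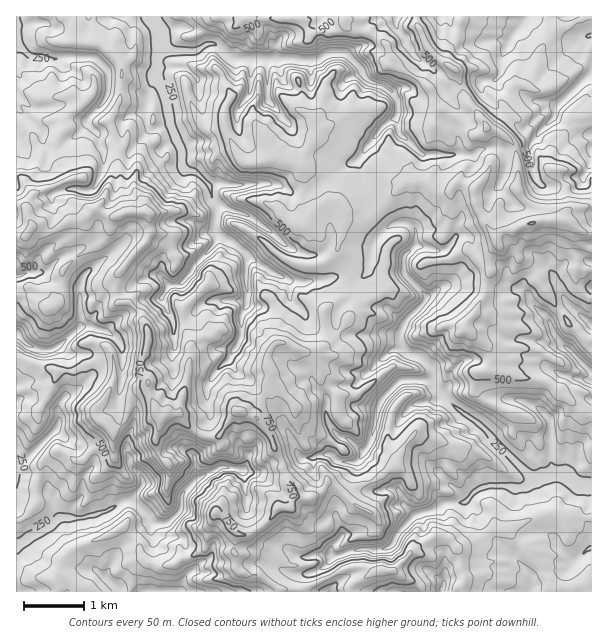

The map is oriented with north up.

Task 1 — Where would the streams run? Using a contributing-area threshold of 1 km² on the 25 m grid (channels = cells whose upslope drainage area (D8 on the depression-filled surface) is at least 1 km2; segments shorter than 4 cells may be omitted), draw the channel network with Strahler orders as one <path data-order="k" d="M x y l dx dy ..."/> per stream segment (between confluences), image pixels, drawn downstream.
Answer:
<path data-order="1" d="M179 591l-36 0"/><path data-order="1" d="M330 554l3 1 8 0 4-3 3 0 2-1 7 0 2-2 25 0 6-3 5-4 0-3 3-6 18-18 3-2 15-3 12-7 18 0 12-12 1 0 3-3 5 0 1-2 26 0 1 2 11 0 3-2 6-6 1 0 0-1"/><path data-order="1" d="M587 551l3-3 1 0"/><path data-order="2" d="M128 500l-33 16-9 0-2 2-24 0-9 7-4 2-3 3-8 3-3 3-7 3-5 4-4 2"/><path data-order="1" d="M143 485l0 1-9 9-2 5-4 0"/><path data-order="2" d="M534 479l5 0 1-2 9-1 2-2"/><path data-order="2" d="M551 474l12 0 9 5 6 6 13 0 0 1"/><path data-order="1" d="M242 471l-2 0-3-3-9 0-1-1-6 0-24 12-14 13-1 3 0 12-5 6 0 2-12 9-12 0-3-3-1-5-15-15-5 0-1-1"/><path data-order="1" d="M314 458l4-3 14 0 6 6 3 0 1 1 14 0 6-6 3-6"/><path data-order="2" d="M365 450l3-3 3-6 1-9 3-6 2-15 1-1 0-3 5-9 18-18 33 0"/><path data-order="1" d="M551 438l0 36"/><path data-order="1" d="M335 432l4 5 3 0 2 1 6 2 9 9 6 1"/><path data-order="1" d="M54 431l-30 30-6 3-1 3 0 13"/><path data-order="2" d="M434 380l0 4 1 3 21 21 2 0 4 5 2 0 3 3 6 3 4 4 2 0 13 14 0 1 41 41 1 0"/><path data-order="1" d="M230 359l3-8 4-4 2-6 1-2 0-3 2-1 0-21 4-6 0-3 2-2 0-13-2-2 0-25 2-3-3-6"/><path data-order="1" d="M104 330l-5 0-6-3-13 0"/><path data-order="2" d="M80 327l-20 18-9 5-13 0-5-3-3 0-3-3-1 0-8-8 0-1-1 0"/><path data-order="1" d="M543 314l6 6 0 3 3 4 0 3 5 6 0 2 33 33 1 0 0 1"/><path data-order="1" d="M168 312l-1-6-5-6 0-4 3-3 2-5 4-3 6 0 3-1 11-11 3-7 21-21 3-12"/><path data-order="1" d="M567 303l24 21"/><path data-order="1" d="M80 293l0 34"/><path data-order="1" d="M287 279l-17-7-4-5-8-3-4-4-5-2-4-4"/><path data-order="1" d="M27 273l-6 2-1 1-3 0"/><path data-order="2" d="M245 254l-12-12-9-3-6-6"/><path data-order="1" d="M377 239l13-14 9-1 2-2 4 0 6 3 5 5 0 15-12 12 0 15 1 3 21 21 0 3-1 3-20 19-4 9 0 12 1 2 2 6 3 3 3 1 7 0 17 17 0 9"/><path data-order="2" d="M218 233l-3-5 0-9 1-1 0-14"/><path data-order="1" d="M260 224l-8-6-9-5-9-1-9-5-7 0-2-3"/><path data-order="2" d="M216 204l-4-7 0-3-2-2 0-6-1-1"/><path data-order="2" d="M209 185l-12-12-3-2-6 0-3-1-3-5 0-15-9-18 0-3-3-6 0-6-2-1-1-14-2-1 0-3-1-2-3-12-5-9 0-16 3-6 0-17"/><path data-order="1" d="M224 183l-9 0-2 2-4 0"/><path data-order="1" d="M104 164l0-14-5-7 0-6-1-3-11-11 0-3 2-3 15-15 4-9 0-21-1-3-11-10-3-2-33 0-1 2-9 0-2-2-6 0-1-1-11 0-6-6-1 0-5-6 0-3-1-2 0-22"/><path data-order="1" d="M362 155l3-3 1-5 8-7 0-2 7-9 0-1 15-12"/><path data-order="1" d="M495 147l-13 2-8 6-51 0-3-2-16-16-2 0-3-3-1-3 0-9-2-2 0-4"/><path data-order="1" d="M554 117l1-3 0-6 33-33 2 0 1-4"/><path data-order="2" d="M396 116l2-2 0-13-5-6 0-2-7-7-3-2-6 0-2-1-6-2-6-6-3-7-13-14-3-1-15 0-12 7-18 0-2-1-64 0-3-2-12-12-3-1-8 0-12 7-25 0-6-3-3-3 0-7-2-2"/><path data-order="1" d="M510 39l5-6 0-1 7-8 0-3 5-4"/><path data-order="3" d="M159 36l0-6-1-1 0-3-3-3-3-6"/><path data-order="1" d="M402 35l-4-5 0-3-2-1 0-8 2-1"/>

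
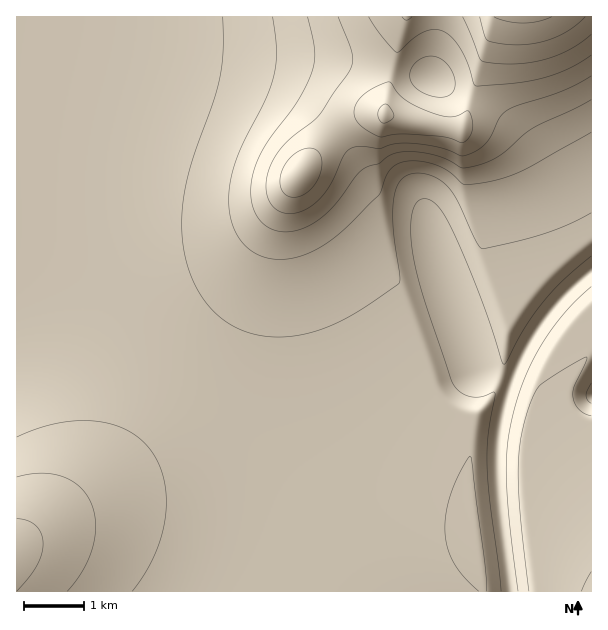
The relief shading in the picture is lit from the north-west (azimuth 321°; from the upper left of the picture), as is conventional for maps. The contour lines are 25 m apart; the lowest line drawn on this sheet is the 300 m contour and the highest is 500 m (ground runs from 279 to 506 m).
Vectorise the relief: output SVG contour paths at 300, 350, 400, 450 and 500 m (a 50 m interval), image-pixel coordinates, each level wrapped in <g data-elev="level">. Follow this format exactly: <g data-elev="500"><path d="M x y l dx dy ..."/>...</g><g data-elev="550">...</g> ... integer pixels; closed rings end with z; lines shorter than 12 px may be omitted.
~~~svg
<g data-elev="300"><path d="M501 591l-11-91-3-33 1-32 7-42-1-1-15 5-10-1-11-6-6-9-27-80-9-32-5-33 2-26 5-9 4-2 4 0 10 5 10 13 12 25 16 39 15 40 12 39 3 4 20-35 18-26 21-22 28-25"/><path d="M591 403l-4-4-1-4 5-12"/><path d="M591 287l-26 25-23 32-17 34-12 38-6 30-1 34 4 45 8 66"/></g><g data-elev="350"><path d="M67 591l16-21 10-24 3-22-2-11-3-10-5-9-7-8-8-6-9-4-21-3-24 4"/><path d="M591 572l-10 19"/><path d="M273 17l4 34-3 26-8 22-29 57-6 20-2 19 1 21 7 18 11 14 15 9 15 2 16-1 17-6 16-9 18-15 33-32 10-23 5-6 6-4 12-2 17 1 18 8 18 14 19-1 21-5 18-7 69-39"/></g><g data-elev="400"><path d="M432 96l-15-7-5-6-2-6 1-8 4-6 7-5 7-2 9 2 8 5 6 8 3 10-1 8-4 6-7 2z"/><path d="M338 17l13 33 2 7-1 8-4 9-28 40-34 29-8 9-7 12-5 16 1 15 6 12 11 6 7 1 9-2 9-5 9-7 13-17 13-28 7-7 11-2 18 3 15-5 16-1 29 5 21 8 6-1 10-5 9-7 5-8 9-18 7-7 11-5 45-14 28-15"/></g><g data-elev="450"><path d="M381 122l5 1 8-6-2-6-6-7-5 2-3 5 0 6z"/><path d="M402 17l5 3 5-3"/><path d="M463 17l17 42 3 3 6 1 29 1 27-5 25-10 21-15"/></g><g data-elev="500"><path d="M494 17l13 4 15 2 15-1 15-5"/></g>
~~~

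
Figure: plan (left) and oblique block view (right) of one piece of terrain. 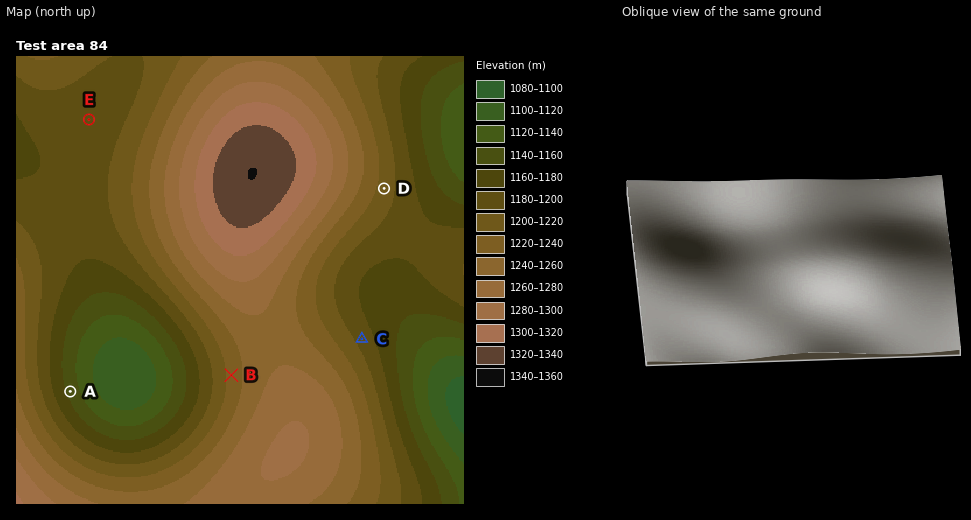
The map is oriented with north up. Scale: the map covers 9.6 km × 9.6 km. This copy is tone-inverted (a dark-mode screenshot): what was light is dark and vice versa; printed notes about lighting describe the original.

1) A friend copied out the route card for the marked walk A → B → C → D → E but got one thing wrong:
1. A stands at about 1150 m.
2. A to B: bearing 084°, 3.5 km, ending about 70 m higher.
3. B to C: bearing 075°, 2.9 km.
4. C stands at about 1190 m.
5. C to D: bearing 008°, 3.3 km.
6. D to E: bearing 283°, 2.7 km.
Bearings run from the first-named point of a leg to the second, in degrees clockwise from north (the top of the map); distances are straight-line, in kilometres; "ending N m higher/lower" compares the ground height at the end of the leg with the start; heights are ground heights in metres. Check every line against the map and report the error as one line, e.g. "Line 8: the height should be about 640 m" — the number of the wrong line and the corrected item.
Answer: Line 6: the distance should be 6.5 km.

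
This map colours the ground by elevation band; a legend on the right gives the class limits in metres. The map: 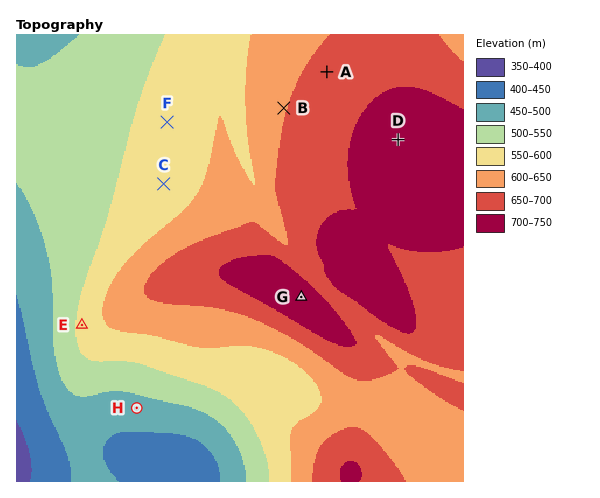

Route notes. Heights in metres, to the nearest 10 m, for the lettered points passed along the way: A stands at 670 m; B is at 650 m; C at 580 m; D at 720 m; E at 560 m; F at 570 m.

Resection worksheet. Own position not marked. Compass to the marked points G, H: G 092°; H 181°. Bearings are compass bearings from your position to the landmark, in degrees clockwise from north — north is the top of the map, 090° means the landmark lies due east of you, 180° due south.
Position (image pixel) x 139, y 291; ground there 650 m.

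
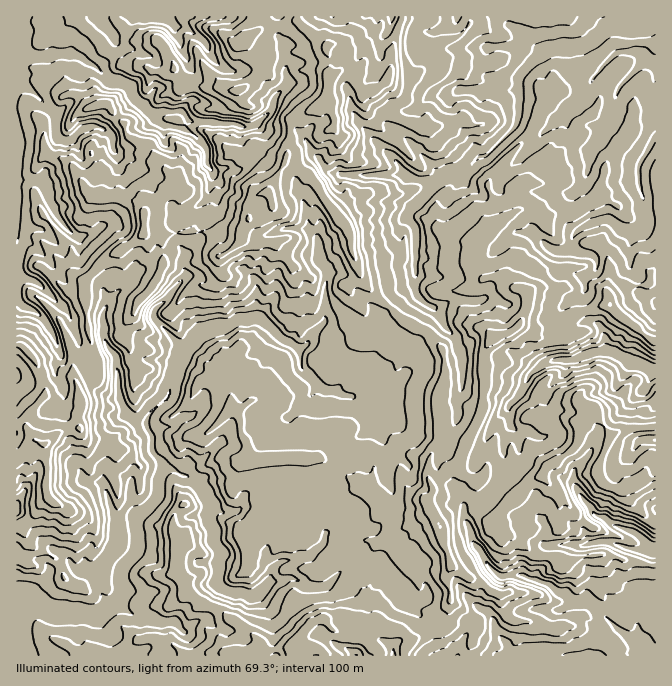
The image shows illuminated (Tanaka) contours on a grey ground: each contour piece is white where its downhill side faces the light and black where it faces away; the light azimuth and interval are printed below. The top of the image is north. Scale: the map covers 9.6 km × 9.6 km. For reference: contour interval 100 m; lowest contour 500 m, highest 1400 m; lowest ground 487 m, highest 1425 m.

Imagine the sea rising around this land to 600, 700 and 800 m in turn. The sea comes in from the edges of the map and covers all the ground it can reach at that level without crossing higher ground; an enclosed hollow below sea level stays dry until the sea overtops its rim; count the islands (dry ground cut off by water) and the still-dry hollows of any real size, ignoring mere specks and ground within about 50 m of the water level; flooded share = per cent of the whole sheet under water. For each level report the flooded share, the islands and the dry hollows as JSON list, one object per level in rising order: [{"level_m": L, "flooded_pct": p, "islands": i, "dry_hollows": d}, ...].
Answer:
[{"level_m": 600, "flooded_pct": 17, "islands": 0, "dry_hollows": 0}, {"level_m": 700, "flooded_pct": 28, "islands": 0, "dry_hollows": 0}, {"level_m": 800, "flooded_pct": 42, "islands": 0, "dry_hollows": 0}]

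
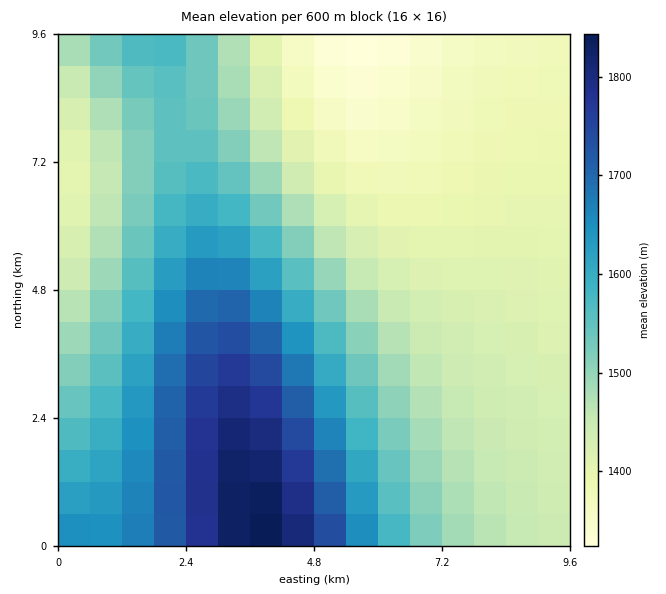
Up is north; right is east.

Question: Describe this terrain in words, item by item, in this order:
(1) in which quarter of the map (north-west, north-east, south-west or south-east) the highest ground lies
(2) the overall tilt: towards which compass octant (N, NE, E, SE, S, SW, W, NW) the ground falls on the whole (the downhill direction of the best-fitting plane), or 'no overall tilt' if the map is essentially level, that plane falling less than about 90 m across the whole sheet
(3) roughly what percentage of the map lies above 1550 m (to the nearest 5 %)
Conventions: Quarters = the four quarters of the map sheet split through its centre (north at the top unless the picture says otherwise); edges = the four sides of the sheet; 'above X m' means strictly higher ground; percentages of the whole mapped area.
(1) The highest point lies in the south-west quarter of the map.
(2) Overall the map slopes down towards the north-east.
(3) About 35 % of the map lies above 1550 m.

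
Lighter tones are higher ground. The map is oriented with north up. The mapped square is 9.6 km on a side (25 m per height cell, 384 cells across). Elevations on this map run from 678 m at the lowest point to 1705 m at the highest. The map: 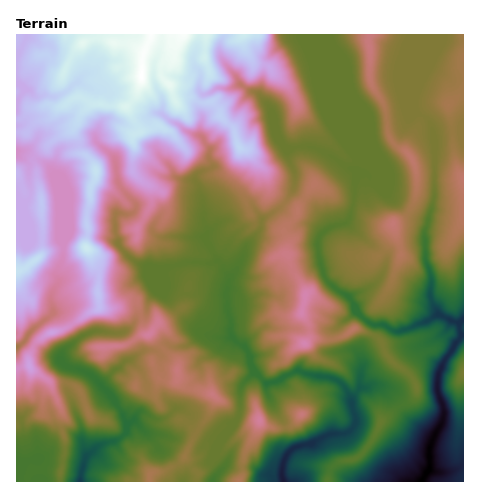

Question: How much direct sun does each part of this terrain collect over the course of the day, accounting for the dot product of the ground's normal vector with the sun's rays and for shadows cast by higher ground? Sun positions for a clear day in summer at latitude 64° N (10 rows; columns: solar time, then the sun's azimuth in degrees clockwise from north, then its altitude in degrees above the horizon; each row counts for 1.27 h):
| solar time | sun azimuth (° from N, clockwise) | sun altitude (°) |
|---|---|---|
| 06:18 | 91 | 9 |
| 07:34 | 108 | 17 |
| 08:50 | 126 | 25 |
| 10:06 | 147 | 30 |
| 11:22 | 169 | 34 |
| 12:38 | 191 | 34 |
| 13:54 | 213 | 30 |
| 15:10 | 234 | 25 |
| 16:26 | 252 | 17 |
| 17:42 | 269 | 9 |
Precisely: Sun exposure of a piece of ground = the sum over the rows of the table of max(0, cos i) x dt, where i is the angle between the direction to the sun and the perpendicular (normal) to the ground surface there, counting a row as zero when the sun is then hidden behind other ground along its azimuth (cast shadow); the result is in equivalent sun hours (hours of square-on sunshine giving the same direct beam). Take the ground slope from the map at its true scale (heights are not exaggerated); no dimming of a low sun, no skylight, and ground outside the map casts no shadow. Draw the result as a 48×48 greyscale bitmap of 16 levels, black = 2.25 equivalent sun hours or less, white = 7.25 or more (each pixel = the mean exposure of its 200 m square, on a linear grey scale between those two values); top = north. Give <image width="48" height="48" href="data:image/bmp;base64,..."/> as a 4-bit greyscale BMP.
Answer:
<image width="48" height="48" href="data:image/bmp;base64,Qk32BAAAAAAAAHYAAAAoAAAAMAAAADAAAAABAAQAAAAAAIAEAAATCwAAEwsAABAAAAAAAAAAAAAAABEREQAiIiIAMzMzAERERABVVVUAZmZmAHd3dwCIiIgAmZmZAKqqqgC7u7sAzMzMAN3d3QDu7u4A////AIiImpeWRWiKmZmnRIqHe6h2i8y6q7kjV4iHaYNEVWYyepZ6ZnvIV5l3vu3Lu6p7uIiIiqU3h4UjN5iIl53KgkIQE43cy6hompmIiZl1SGV3dXiImIvMyBERABjdy7lWmamZqZrclEVnd2mIeIrf//1zMzSszLpkebu8uszu2GeauoiohZvczf/8uEV7y7yjWYvsu3u5Z3mIiYeplmlySN7NuFd4q87GariJt3hCOKm9loicx2UxV0e7lHl1e97We92qlodUas7Im7vMhVVCQxNodXhVaLyCnMurdoZVnNuazcqFRTFDRGVniYNGeJlDvKzLdSJIuneaqoVVikFTNUEATKqZqpdBi7yRAAScZWeXiGZmaaW/xCes+4i7u2dQN2hDJIzux1iXdoVEQ0ip3878h5irpUeDNTSYVpu83adXdGhTVlmGnf2EV4qpVWi5AjPOxzZVedzJdzFHZXrLiLze7Kmod4doQKJu/6EAAEvLpkZ4eal4lzV2ffxzAEeFpcgQKf/M23NadniIiIqHiJiJQmIBmCAWFL3ENH7//rZVSJiIeHeKmbiZpAXezNxBm6y5iGWqmZcgJpmIiHdmVXmbllmrqqmLzKmYiZmoVHcSVWeIiIh1d4qDAod5mZl7qqeJeJh3ZCNXd4iIiJqqmGZBOqdnmqt6uruZh4p4iWVnd3iIiHeImVA0mquWmbt7upzKiJuqqHdnd2d4mHmpmFNGmZmoirlsuibciLyqk1mamHeImHaKmHdoiIiZipWLqiAod72kNK27qph4iIdVd3dniHd5h2Z5q3hkREIBE5uod3d4iZdlVohmdmaKqHVnmoiIVEaYRnmKqZiImap4hnmEVmiaqJd3iYiYZoh4QzipupiIeJmGeHmpdoh4iIlneIiYZneZczbJmYiJmZmmV5qqqYZDFZp3iIiIZmiquparmIiJmZm8hnm7unZjJZqIiId2Znmap6u9uIiJmpurpGq6mHd2d4mHiIdlZpi8eLymeYiZqrzKl2iXV3h4eImIiYdleJeqeLdEWZiavMzLllZUV4iHiJh3iFdnmql3RYeanvuHvuymVWQ1eIiHipd3dkecvMkjRruXzOybvuyENERWiIh4q4Z3dZirp2IUrNqKzZh2q5lTVVZ4h3h6yEZ3d8yHvKdr3b3d2TJ6mDVkWJmYd3eLc1eIiImpibqpuXnNlHq8x1JkWaqHd4eIZniIiJiql5vJeJZjOuy9k3NUScp3eIeIeHiZmHmqu4ve3al33ZqYYUZVaLhneIeZeIiamXZWWamYdZvKuYqYaARXmoZneHnIeIiIiYWIlGZnd5upt4YwAVSM2lVnd4ymeIh3eImJu2iYmpuLmJrMtZ7O11Znd5t3eIh3eJmIeqiIqIiIeoioRq7LhlZnd4mIeIh3iImXWJmYeIeIqomVW7qWVFZ3d4iYiIiHiHiYd6qaqYioiZeHm8mANFZ3d5mYiIiHeIZWiJy7uoeZibiavKq3FGZ3eKmIiIiId4eKqWaYZ3eZibqsibzIVmd3eJiamIiIiA=="/>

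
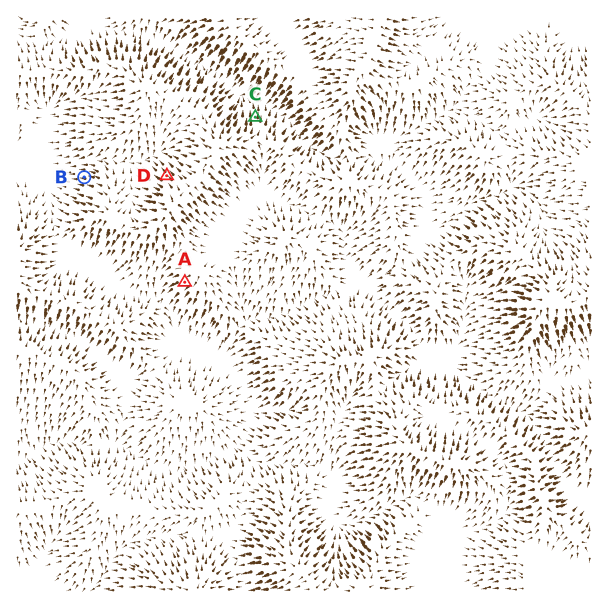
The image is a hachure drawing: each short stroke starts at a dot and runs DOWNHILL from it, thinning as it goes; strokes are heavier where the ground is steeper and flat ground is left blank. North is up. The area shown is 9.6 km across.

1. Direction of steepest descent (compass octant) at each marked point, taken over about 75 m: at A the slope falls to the SW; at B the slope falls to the W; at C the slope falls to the N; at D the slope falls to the NW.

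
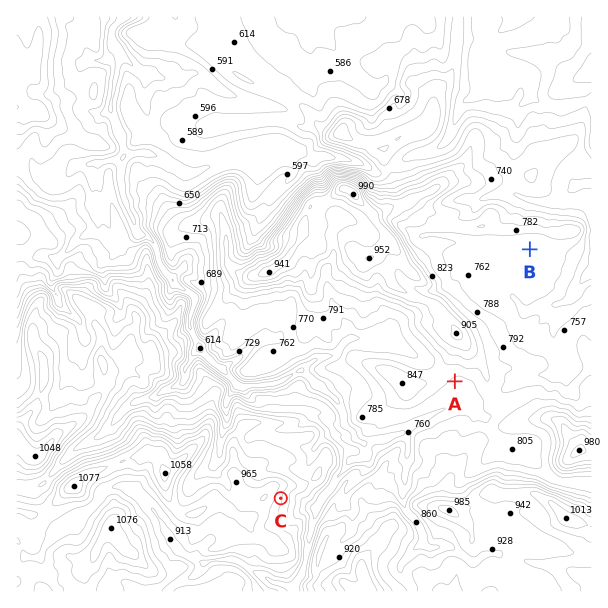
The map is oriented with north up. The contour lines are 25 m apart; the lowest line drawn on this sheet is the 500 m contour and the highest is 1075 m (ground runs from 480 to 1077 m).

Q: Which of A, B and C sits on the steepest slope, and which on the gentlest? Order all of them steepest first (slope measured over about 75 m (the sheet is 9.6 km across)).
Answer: C A B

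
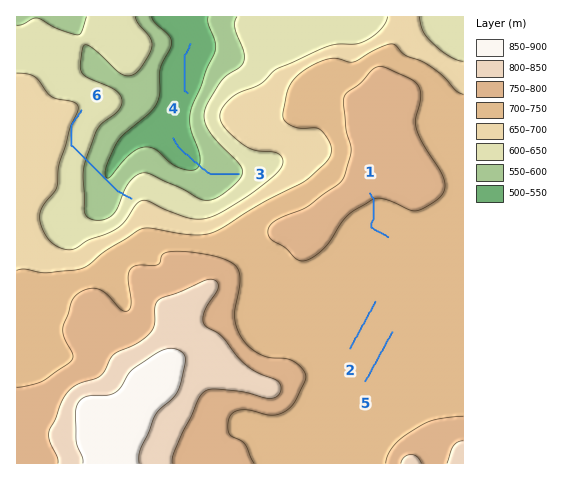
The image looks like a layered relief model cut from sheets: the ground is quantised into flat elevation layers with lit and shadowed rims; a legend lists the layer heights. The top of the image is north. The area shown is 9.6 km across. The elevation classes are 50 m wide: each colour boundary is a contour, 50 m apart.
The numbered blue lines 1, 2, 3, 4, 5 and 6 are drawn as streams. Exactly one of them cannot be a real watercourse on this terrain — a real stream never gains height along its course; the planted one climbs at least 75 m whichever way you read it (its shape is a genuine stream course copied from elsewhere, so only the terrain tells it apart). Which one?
6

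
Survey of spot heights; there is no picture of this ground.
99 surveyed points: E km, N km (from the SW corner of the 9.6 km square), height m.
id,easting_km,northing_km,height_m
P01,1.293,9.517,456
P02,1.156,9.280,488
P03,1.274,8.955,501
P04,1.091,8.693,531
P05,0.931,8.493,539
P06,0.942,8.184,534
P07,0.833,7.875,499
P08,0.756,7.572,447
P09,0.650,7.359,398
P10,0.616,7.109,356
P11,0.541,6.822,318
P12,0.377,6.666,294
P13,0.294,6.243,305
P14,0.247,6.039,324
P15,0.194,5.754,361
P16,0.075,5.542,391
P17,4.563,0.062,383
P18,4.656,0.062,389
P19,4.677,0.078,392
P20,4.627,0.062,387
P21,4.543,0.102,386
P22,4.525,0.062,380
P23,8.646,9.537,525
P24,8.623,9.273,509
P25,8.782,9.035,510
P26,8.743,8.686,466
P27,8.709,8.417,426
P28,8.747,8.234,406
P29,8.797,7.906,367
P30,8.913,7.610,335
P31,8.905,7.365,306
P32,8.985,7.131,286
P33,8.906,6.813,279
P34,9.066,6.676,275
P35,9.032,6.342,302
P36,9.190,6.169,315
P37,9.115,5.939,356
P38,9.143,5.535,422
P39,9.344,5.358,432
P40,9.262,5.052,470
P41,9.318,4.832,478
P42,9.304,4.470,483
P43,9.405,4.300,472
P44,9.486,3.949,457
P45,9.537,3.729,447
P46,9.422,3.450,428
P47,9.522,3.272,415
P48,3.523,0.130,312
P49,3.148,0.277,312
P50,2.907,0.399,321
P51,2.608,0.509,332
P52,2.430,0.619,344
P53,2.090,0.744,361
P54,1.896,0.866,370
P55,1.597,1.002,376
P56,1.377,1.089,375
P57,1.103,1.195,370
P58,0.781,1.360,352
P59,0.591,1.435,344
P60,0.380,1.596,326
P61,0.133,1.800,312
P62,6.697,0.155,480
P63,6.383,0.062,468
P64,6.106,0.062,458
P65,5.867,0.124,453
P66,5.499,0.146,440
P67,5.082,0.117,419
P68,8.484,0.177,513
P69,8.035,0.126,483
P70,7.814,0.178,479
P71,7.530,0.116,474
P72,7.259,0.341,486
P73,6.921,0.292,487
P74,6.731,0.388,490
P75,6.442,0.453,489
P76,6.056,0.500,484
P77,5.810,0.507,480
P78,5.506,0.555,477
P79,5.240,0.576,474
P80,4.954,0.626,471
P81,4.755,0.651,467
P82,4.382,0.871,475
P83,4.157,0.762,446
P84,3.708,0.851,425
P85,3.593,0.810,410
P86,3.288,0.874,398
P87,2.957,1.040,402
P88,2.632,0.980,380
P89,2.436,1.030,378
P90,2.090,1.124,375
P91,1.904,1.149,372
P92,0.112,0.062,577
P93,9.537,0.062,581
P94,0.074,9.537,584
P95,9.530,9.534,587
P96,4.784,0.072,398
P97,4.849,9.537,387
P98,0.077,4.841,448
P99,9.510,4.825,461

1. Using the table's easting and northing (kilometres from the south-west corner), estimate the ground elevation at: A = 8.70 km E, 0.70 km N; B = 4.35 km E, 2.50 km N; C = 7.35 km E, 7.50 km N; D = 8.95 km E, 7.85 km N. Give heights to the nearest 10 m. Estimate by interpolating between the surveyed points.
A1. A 490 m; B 540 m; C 350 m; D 370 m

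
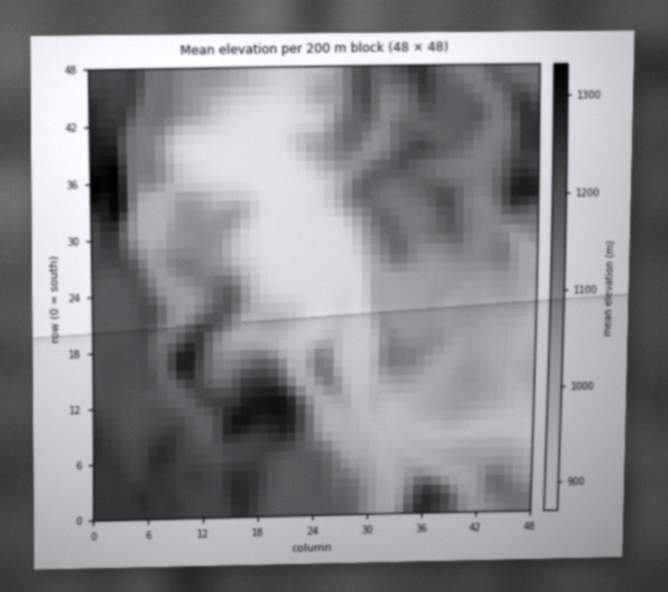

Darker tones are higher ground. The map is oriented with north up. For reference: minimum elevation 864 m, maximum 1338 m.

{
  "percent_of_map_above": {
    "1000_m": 81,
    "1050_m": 67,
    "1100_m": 53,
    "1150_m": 38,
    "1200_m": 21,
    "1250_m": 5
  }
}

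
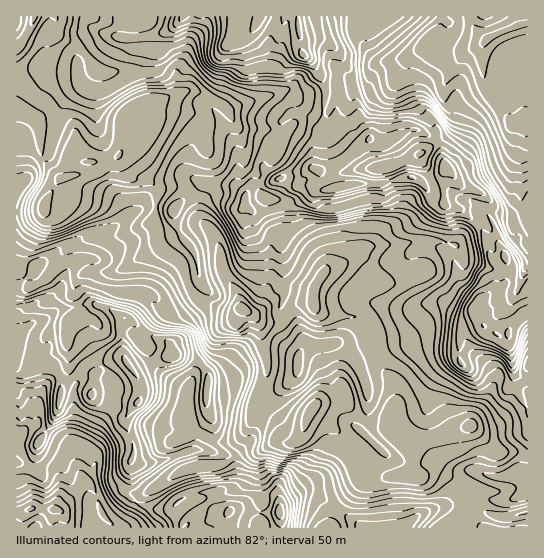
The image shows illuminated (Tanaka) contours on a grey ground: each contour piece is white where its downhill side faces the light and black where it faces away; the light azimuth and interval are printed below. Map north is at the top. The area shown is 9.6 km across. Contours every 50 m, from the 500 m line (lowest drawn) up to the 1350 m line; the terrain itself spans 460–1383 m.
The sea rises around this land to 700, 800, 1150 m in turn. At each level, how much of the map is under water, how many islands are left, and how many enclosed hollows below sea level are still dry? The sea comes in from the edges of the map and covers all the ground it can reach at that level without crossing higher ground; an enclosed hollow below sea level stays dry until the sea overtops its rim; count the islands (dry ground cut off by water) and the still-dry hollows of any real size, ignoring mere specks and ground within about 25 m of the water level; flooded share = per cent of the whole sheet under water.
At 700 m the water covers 11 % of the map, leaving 0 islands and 2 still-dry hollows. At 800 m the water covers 41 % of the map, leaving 1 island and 0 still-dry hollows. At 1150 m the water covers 85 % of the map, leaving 1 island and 0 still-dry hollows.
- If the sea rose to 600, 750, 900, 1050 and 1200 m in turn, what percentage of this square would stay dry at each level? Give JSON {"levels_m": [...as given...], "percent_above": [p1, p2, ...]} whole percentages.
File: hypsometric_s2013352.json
{"levels_m": [600, 750, 900, 1050, 1200], "percent_above": [95, 69, 44, 26, 10]}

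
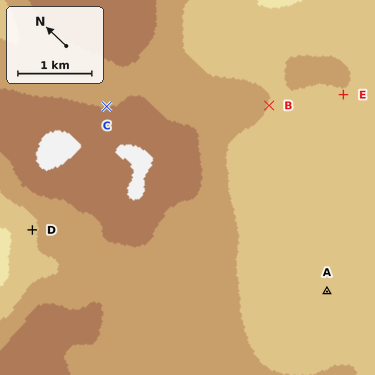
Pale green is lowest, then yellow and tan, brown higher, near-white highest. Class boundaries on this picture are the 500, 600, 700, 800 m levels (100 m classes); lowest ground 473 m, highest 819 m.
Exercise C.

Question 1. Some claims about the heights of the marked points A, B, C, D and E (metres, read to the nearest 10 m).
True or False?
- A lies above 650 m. False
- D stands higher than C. False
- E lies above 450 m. True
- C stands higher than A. True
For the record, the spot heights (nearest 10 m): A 540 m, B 600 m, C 700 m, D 580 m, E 600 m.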